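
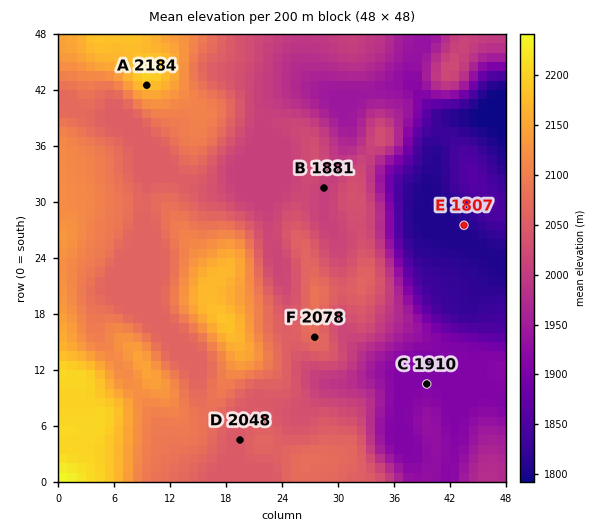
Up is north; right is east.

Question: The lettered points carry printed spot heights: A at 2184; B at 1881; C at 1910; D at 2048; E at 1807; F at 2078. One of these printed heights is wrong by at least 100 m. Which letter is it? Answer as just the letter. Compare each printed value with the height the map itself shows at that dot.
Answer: B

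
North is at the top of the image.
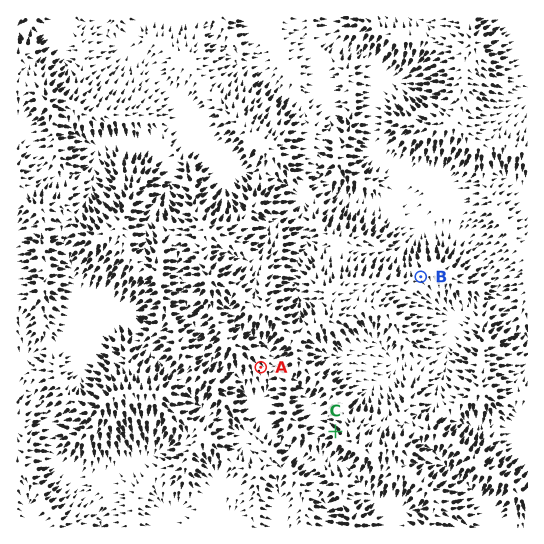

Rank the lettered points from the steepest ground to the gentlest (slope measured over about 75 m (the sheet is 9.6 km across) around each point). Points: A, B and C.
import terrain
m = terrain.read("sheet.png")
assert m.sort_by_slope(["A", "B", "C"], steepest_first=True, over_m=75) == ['C', 'A', 'B']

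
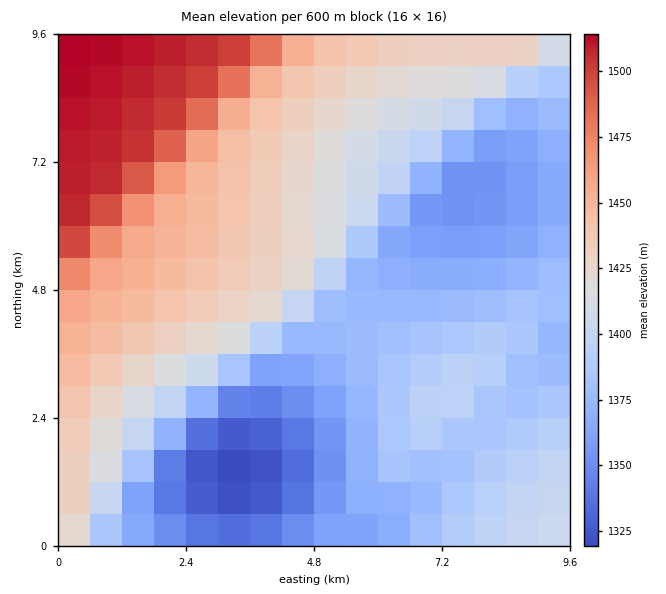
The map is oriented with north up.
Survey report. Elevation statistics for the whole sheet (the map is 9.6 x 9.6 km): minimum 1320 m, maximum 1515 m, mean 1405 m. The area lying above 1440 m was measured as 21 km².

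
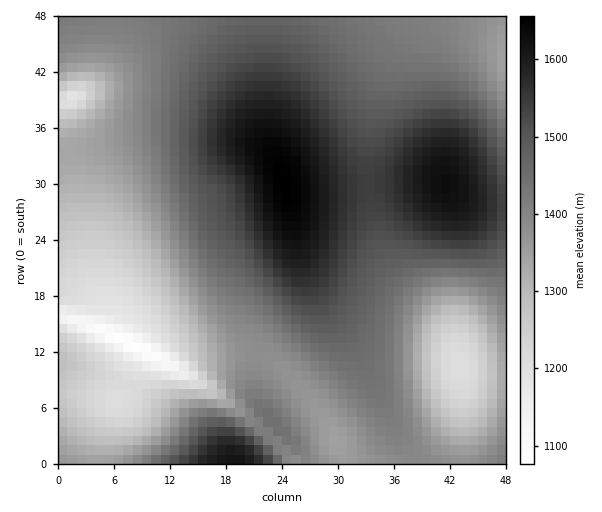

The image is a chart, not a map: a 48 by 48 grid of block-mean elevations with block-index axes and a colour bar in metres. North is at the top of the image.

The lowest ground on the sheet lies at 1070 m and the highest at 1660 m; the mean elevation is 1420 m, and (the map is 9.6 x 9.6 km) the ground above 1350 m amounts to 67.7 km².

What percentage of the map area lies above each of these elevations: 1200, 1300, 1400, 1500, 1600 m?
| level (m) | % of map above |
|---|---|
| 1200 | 97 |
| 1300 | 82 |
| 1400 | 59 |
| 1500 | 29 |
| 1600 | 7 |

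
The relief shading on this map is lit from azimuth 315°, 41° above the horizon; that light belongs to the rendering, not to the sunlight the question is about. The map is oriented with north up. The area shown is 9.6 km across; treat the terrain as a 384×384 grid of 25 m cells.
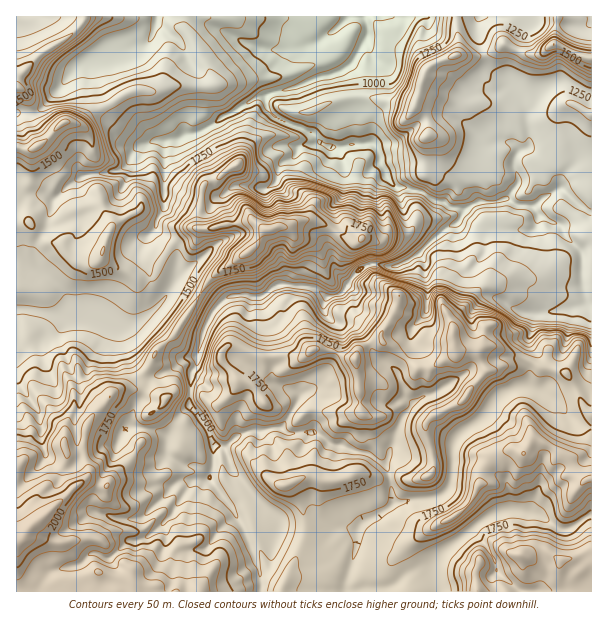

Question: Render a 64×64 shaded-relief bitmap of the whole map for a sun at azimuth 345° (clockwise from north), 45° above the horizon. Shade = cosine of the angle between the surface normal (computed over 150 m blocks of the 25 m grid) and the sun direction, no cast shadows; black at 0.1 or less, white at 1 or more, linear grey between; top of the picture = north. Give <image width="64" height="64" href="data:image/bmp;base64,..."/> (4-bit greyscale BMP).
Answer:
<image width="64" height="64" href="data:image/bmp;base64,Qk12CAAAAAAAAHYAAAAoAAAAQAAAAEAAAAABAAQAAAAAAAAIAAATCwAAEwsAABAAAAAAAAAAAAAAABEREQAiIiIAMzMzAERERABVVVUAZmZmAHd3dwCIiIgAmZmZAKqqqgC7u7sAzMzMAN3d3QDu7u4A////AJqruqqqq6vMzMzJmqmrzJqqqaqZmbu6qpm8zMh4mZmaiaq7u6q7qrzMzMqJqqvMqqqpqqqZq7qqmbusuHiZmZlomaq8zNy7vMzMzJiau826qqqrqqmZqqu7yYuIiJmZmVaIiIvczd27y8zduZq7zcqqqqq7qpmZq83cqImZmruqZWeHd4iN7tvMu73bqqu8y6qqqru7qXeKze7JvMu83tyGZ5qoeIi83dy7m9yrqrzLqqqqu7u6hUac7s3u7t3u7rl3nN3Muqqs3cy6zbqqq8uqqqq7u7uoMSe97u7u7d3uy4Zovd3LvLrN3dusyqqqqqqqqau7u8y2EWve7t7ch73MyVWKupiazK3d3Lu6uqmJqZmZmrzM3u7DFZvMy7p0WdzdlEeHaJmcy93My6q5dWmZiJmZm7zN7u1CV4mZmYZF3c3ZM2doq6m7zMy6q6ZDV4h3d4iJmIis7bMjVXiImVPN3N2UWoaJqpu8zKq6dWd2d3ZmZ4mGQjjLuVVlVoiblaztzet7yIiqmaqrq7lovcqaqph4mqqWNau7mXdViJq6id7M3brcmJu6mYm7p5vd3czN3Lu7zdyGq8ypiGV4qs25rbqsys24ibqZiruIzMzN3N3u3LvMzLiru6mId3mavNzMqqqrvdl4qpmauqvdzLzczdy6mrqqqavNy6qpiszM7dy7unec3Jiaqpp4zd3N3Ny5mHeJqomYrO7u3cqs3d3t3dy6dWnNuZqquVWbzM3LvIZWZmeqmYaL3u7ty8zd3N3c3cyFRqp1ebu2Z2ZmeZd4iGVERZu6Y0as3dzMvMy6zczuzbdFeYU3vIWHd0M1qoirqHmHe92mIUm8zNy8u6rNve7NylR6ylN7WKdod4icu8zLq7qK3u2TFavN7Mu6q9y93d3clWm8tDmMuWibuqvMzMqpmJmc7usyes3cu6q7283L3e7bmbzaa9y6iKupmaq6qZiImGaM3bM2m7qqmbvMzLzd7/7bvN2c26qqupdniqqZqaqodlWM2CJXmYmZu83Mvc3v/+2pvKvairu5mGRHiHiau5mZdDa7hlaJmbqszczNzN7u7siKqtqauqqalyNXiYmpisy4VXmqmau73Im8zN3czN3u7IZoy8qqzdzLlnvtqHebzMqZmYms3svel7u83dzMzM3utkW83Lze7u3t3v/qiau7u6q8qqre7c/Zuqu83Lu7vN7qVJ3e3d3u7u7e//25q8zLusy5qs//3uy7uru7uqqrze2CXe/tzM3e7d3e7dqIzsvL3cqrzv/u7ruqqqqqqpms3dQZ7t3cu93M27zd24eOutvf7Kvd7u3cqpmqqqqpmZrN6hPO7e7bzbvu7dzMmG2szL3cy6qqqruJmZmZmZmYiazeUUvcze7eyr7+3Lu6nd7Ny8uZmZmaqpmqmYiImZmYm92xAUVG3t3INt27vuzO/s7sqZmZmaqqqqqYdmZ4mamKzdgAAAA4hlM0TN393e/+3dy6qqqqmaqqqph3VGmrqpms3HAAAAEjRGUE793v7u3Mzcu7q6qpqqqpiJmWeru7mZnN2jAAAgFFZAAHVI3t3dy83Ly7u6qqqZmZu7l5u7uplWzdyUESECVkIAAAAp3t3czczMy7u6qZmqq7y3erzLqGJK3utSFDNWRlACABGO7d3M3MzMzLmpiby7vMlomtuWZBFrzIQ2dmaKunpkYzne3LvMzMzMuqmau8u8y3ZnvLq8t1eL3KqXiczevKi5VIzcurqqzMuru7qru7vNuWWe3e7/7K3v/tu87u7dutypic3cy8u7qau7u7y7u73dp33d3N/+/N///rvv7u7L7czJjO3dy6qqu6q6q8zLu97ajMzLre/r7//v2s7u/93uyYZGqqy4esy6mqqZvdzKzuyczMuHvtzf/v/czv7u7dt0RnVWV6p3m6mqmZiL7u3O/bzd3bY1Z3zv/d3u7t3qdEZ4mImHm6iJmql3iXeKrN7uzO7u7XEWid/t3czLu6iImZmaqqmZqpiqplRXdlQ1nO7c7u/+61aqvuy8zLqrmaqpiZqqqZqqqaqmZEV2d3eKzt3u////ppur3czc3Lqql3Z3mqqpm7qqqqzKVWd4iIiszM7u7//paJisyprMuZmGVWeJqqqaqqqqn/61RWiHd3iZq87v/+ypqqqWZneIdHqYmJmqqpmqqqme7+tmiId3dmeImc7/7d3Ll2eId3hjSsu6mZmZmqqqmY3e7uy6iHdlVniHet7tzLdVaJmZiZpmq7qZmZqqqqmYmIz//tyodmVEVndTa+3bmrupmZmZvLiJmZmZmqq7qZqyV8//7duXZlREVlQje8zu7ty6qqvMyoiJqqqqqqvLvMRmjO7u7duZmGZndlQ0ac3u7u3d3u3Lh4maqqqqqrzLp2Vpvd3e7t3LqqqqmHZWZ5zu7u7u7cyXd4mqqqmZq6dKYkebzM3u7ty8y7u7qqqYd5rN7czcu7h2Z5mZh2VoUh2kEmmru83d3Lu7u7u7u7u5h3nMu7u87IVFiHdlMRMRPtogBIqqq7zcu6u7u7u7u7u6l5zKq73/64ipZWiEAEnN3bMAN5qqq8zLq7u7qqqqqru5i8qrzv/u28uYvu2HzezN7YACZ4mazLq7u6mYmaqpq8uJu7vd3t3czN3O7v3e67zN2iE1Z4m7qrupiIiZqqqZrLqsu83dvMvM7cvO/cu6u7zdcSNWiLu7u5h4mYmaqpiM26zMzty7uszdurzbqq"/>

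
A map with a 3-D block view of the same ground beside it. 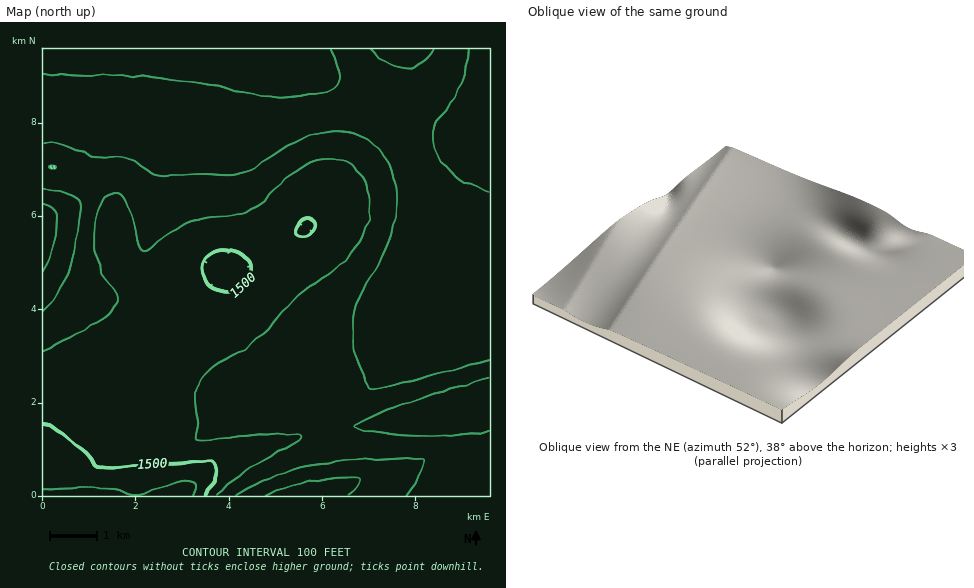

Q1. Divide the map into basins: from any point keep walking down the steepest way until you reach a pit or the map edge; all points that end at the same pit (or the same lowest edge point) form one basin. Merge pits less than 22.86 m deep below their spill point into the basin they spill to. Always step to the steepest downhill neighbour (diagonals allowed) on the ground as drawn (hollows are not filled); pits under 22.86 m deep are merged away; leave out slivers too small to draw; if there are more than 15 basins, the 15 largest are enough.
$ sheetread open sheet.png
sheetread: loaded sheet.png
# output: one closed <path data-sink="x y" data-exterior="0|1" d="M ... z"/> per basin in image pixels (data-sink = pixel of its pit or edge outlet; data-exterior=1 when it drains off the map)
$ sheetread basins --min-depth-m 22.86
<path data-sink="174 495" data-exterior="1" d="M489 175l-12 39-16 36-75 123-10 10-11 6-90 28-25-14-27-11-33-17-35-26-40-41-32-12-40-23-1 222 447 1z"/><path data-sink="226 268" data-exterior="0" d="M299 48l-126 0-5 32-5 76-4 34-13 52-15 36-13 14-9 3-12 0-17-4-38-20 3 5 20 11 50 21 40 41 35 26 33 17 32 13 19 12 91-28 11-6 10-10 75-123 16-36 13-39-1-62-11 11-15 7-17 1-14-4-106-52-18-16z"/><path data-sink="402 49" data-exterior="1" d="M489 48l-189 1 17 20 21 14 88 43 20 6 11 0 21-8 12-11z"/>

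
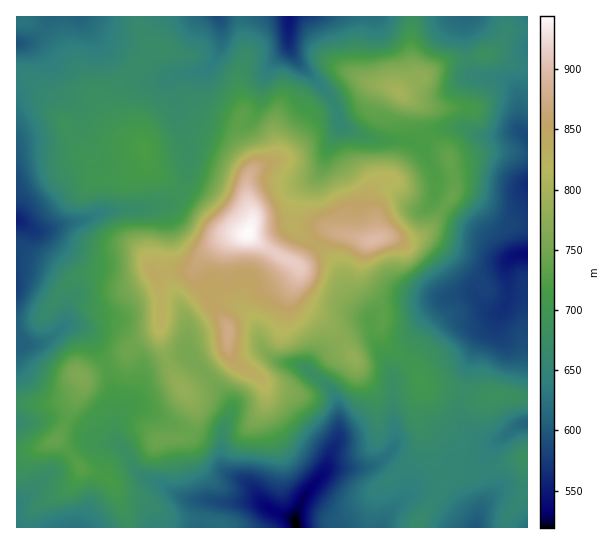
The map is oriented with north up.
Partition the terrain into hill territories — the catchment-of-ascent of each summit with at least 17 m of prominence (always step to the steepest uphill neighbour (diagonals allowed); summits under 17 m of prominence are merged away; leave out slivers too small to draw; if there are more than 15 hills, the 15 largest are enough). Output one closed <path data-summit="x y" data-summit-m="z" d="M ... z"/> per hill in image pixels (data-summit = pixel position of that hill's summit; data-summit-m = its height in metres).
<path data-summit="247 234" data-summit-m="944" d="M527 16l-61 0-2 10 7 47 6 4 29 3 10 9 4 10 0 28 4 6-9-1-12 4-22 0-15-8-16-1-19 5-12 11 5 7 12 27 1 9-2 13 12 12 36 22 22 23 6 2-12 15-14 7-8 7-2 8-20 0-38 12-34 4-8 2-4 4-22-23-9-24-7-11-8-8-22-15-10-13 0-16 3-10 4-7 20-17 7-22 13-22 0-7-8-24-35-36-8-13 0-32-208 0 14 16 39 20 24 22 5 2 10 0-2 2 0 12 16 59 1 23-7 18-10 10-6 3-19 4-40 3-23 9-38 11-14-2-15-8 0 114 7 9 16 0 11-5 17-15 10 1 12 9 23 45 1 24 3 10-1 24 5 8-3-2-28 0-14 6-45 44-14 10 1 25 459-1 3-14 10-20-5-20 1-16 6-8 18-17 6-5 13-5z"/><path data-summit="145 150" data-summit-m="718" d="M81 16l-31 0-6 13-9 8-10 5 1 2 7 1 7 8 8 13 5 24 24 19 4 12 0 8-8 7-12 4-30 1-15 6 0 72 19 12 10 0 38-11 23-9 40-3 23-5 12-12 6-12 1-22-17-66 1-13-14-3-24-22-39-20z"/><path data-summit="374 239" data-summit-m="897" d="M341 125l-14 26-7 22-18 15-6 9-3 10 0 16 10 13 22 15 8 8 7 11 9 24 21 23 13-6 34-4 38-12 20 0 2-8 8-7 14-7 6-6 5-10-5-1-22-23-36-22-12-12 2-13-1-9-12-27-6-6-11-4-32 0-13-4z"/><path data-summit="398 91" data-summit-m="797" d="M465 16l-175 0-2 17 1 16 8 13 35 36 8 27 22 11 13 4 32 0 11 4 13-12 19-5 16 1 15 8 22 0 19-4-2-5 0-28-4-10-10-9-29-3-6-4-7-40z"/><path data-summit="229 331" data-summit-m="877" d="M214 293l-8 0-21 17 3 20-1 23 34 37 10 13 0 10-8 18 0 36 8 9 16 7 19 24 28 13 10-23 23-28 2-12 8-16 0-40-4-8-27-25-11-4-14-1-8-4-9-9-12-32-11-11z"/><path data-summit="81 375" data-summit-m="762" d="M70 324l-5 1-15 14-11 5-16 0-7-7 1 166 13-10 16-17 33-29 10-4 28-1-2-5 1-24-7-42-20-37-7-6z"/><path data-summit="523 458" data-summit-m="680" d="M527 423l-12 4-6 5-18 17-6 8-1 16 5 20-10 20-2 15 51-1z"/>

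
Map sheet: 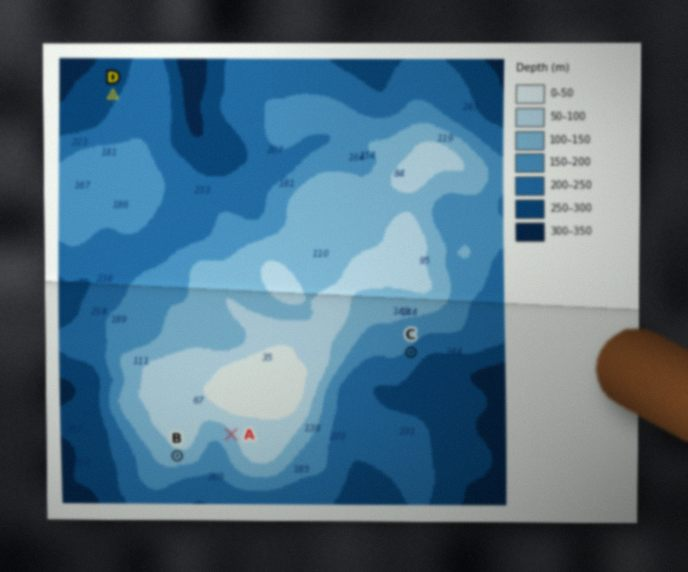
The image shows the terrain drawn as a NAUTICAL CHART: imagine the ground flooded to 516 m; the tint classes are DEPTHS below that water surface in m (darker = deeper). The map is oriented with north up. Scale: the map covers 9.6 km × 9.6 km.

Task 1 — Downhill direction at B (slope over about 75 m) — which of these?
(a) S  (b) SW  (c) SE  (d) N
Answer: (a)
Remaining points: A SW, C SE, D NW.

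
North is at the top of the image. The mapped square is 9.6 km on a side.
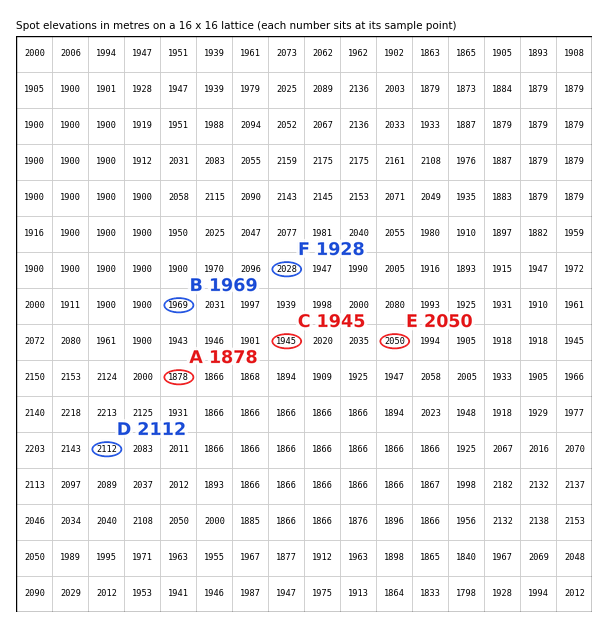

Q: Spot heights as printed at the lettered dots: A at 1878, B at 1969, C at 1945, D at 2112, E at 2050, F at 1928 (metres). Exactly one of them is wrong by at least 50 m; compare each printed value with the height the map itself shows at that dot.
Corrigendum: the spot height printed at F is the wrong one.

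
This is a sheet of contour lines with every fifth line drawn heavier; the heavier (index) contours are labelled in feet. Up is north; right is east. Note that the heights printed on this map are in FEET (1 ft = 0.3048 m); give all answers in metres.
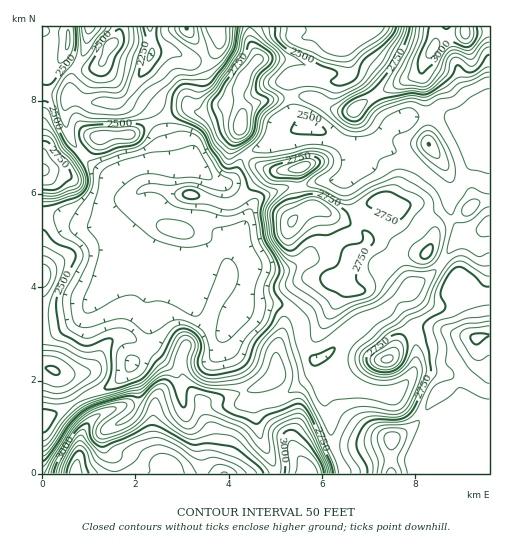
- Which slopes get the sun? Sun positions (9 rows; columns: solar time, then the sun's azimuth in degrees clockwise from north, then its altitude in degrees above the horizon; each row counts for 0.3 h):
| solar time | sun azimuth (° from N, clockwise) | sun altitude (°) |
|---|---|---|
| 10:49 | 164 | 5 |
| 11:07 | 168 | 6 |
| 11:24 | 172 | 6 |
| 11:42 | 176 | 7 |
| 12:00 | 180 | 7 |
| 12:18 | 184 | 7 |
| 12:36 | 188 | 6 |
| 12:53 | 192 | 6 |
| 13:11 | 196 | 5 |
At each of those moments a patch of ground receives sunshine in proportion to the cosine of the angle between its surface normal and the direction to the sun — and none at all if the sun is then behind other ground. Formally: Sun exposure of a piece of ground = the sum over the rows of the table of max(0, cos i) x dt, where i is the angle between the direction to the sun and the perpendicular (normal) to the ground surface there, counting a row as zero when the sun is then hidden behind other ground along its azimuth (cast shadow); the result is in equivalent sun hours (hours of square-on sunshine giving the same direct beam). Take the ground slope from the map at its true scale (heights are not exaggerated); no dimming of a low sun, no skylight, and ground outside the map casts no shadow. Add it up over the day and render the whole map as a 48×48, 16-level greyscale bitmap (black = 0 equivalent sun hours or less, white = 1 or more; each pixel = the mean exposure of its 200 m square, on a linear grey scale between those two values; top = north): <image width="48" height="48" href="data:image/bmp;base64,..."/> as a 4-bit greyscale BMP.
<image width="48" height="48" href="data:image/bmp;base64,Qk32BAAAAAAAAHYAAAAoAAAAMAAAADAAAAABAAQAAAAAAIAEAAATCwAAEwsAABAAAAAAAAAAAAAAABEREQAiIiIAMzMzAERERABVVVUAZmZmAHd3dwCIiIgAmZmZAKqqqgC7u7sAzMzMAN3d3QDu7u4A////ABIjMhEiNERDMyERESREMiNVVDI0RERERAABMhIzMzMhEhABACVUIANmZlRFRERERAAAEQIzMhEAAQAREUVCEBNVZmdlVERERAAAAAAAEQAAABERElUxEBNERVVmVURERAAAEgAAAAAAAiEREzIRESIyIhEkVVVURCAABGIAAAAAEhAAEhAAESMyEAABRVVVVUIAAEdRAiEBIQAAIQAAASMhAAAANVVVVXUgAAAiEjIjREMzQxAAAiMhAAAAJWVVVodRAAAAACMzIRI1VlMAEjMzIQAAE1VVZnZUEAAAAAEyAAABNGZBIzREVVMhESRVZWVVQgAAAAAiAAAAAkVTIzRWnO6lIjRVVUMiIiAAAAAzAAAAEjQzMzRWm8y4VVVWZhAAASEAEAE1QAABIzMzRENEMiR3ZURmZgAAASREMQEkUxEiIiMzV2QyAAA1ZUVmZiEBERNUIiEQEjMyEBI0VnZDEAAUVWZVRUMhEhESIjIAA0QzEAE0RXdkIAAUVEIRAUQzIiIiMzIAE0REMiI1VXmGQgABIhAAAFREQzMzRDMQI1VEQzJGZmeqhTEQASMhEWVEVEMzRDMzNEVURFZ3d2aKynUxElVDM3dlVUQzREREREVURFd3d3ZmZ4ZEMjVVQ3d2VURERERERERUQyNGZVVUNGdlUhNUMkVmZUREREREREREQyMzMzNVRFeJpyEiERNWZVRERERERERERVeFMzNFVEV5q1EAAhI0RFREREVVVVREVpunVVQ0ZlRFVnIAEiERI0RERVZ3ZVREV7uYdlQyRlVDI1UiMzIhJERFVnh2VUREVod4h2VUREZUMkVURDNERERVVVQzNFZlVlVXd4dkM1ZlQzRnVERVVEVVVDM0VniHZVM1d3VERWZmZCNZhoh3ZUVVVEVoiIeIYhABRCETVmVFZTMzaO7clURFVWZ4dTEldBAAAAAAEjIiIzQxI7q8pkQzRUMRAAEkeXIQAAAAAAEhEjVTInZmRFQyIhEAAUZleazKQAEyEAASI1ZTM1RBFWVUMzMxJHqndkVpy3VEMhESNoZERCEAKJh2VVVURomWIAAAE0RERDM0aXM0RCEAWbu7l2ZlV6m6MAAAAAJERERWiEI0RBECeIm8p2ZmaJm+xRAAABNVVUREQxJERAADMiMzVnZnqnd5p0EAADaallQyABNERBESAAAABGecyWVEVlQhE3q8p1RDICRERCIhAAAAAjWJZmUzaZZVaId4mXZVVERERBIhEAAAIzREI0VCOKl4mEERWrupmGZVRDREZUQxIzMhEANUIBI0MhAABIzu7al1VHdmeal0EREAAAE2YgEQABEAADat3bmJdleHeIdmMSIAAAATaHZURFQQABI1eJmKuUWWNWZWUiIQAQABWqiHUxEQEQATV3ZomUSHIUZmYyIiMwAAJFQxAAAAERESR4iahlRWMTeHdlVXcxACEAAAABERAAERI3rcmWVEIQFFRGeaYhESAAAAEzMyEAASIjaZmURDMQA0M0VmQiIyEBM0REREMQEjMzNERA=="/>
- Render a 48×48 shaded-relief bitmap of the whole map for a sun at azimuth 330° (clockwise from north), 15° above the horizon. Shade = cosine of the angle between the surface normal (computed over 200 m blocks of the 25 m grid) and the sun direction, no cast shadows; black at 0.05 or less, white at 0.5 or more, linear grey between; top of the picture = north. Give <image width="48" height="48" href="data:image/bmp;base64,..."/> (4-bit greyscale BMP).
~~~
<image width="48" height="48" href="data:image/bmp;base64,Qk32BAAAAAAAAHYAAAAoAAAAMAAAADAAAAABAAQAAAAAAIAEAAATCwAAEwsAABAAAAAAAAAAAAAAABEREQAiIiIAMzMzAERERABVVVUAZmZmAHd3dwCIiIgAmZmZAKqqqgC7u7sAzMzMAN3d3QDu7u4A////AO7ZZ5mZiHd3iZqYiIiYh1VneZhmd3eIiO/rd5mZmIiIiZqYiJiYh2Z3eIdmd3d3eO/9iKqZmZmZmZmYiZmId3eId3ZFZ3d3d9/+mLzLqqqqqpmIiJmYdmiZmIdVZ3d3d73/pXvdyqmqqZmYiauodniaqrqGZnd3d5v/1jWLypiZqZmpmby5dniavN3admd3d2e//pVXuod4mZmZmbzKh3iaq8zdlmZmZkRZ7/2oqnZ4iHd3eJq6h3iZmZm9t2ZmZkQ0at/93Zd4mph3dmeJh3eIh3ebyXZmZlVDNGne78h4q8uql2Vnd3d3ZURpy5d3ZmZmVEWKzuuHmrzMuXZWd4d3UxAmq5h3ZniIh1Vnm8uGaKq7uodmd4iIdTADiYd3ZpmZmXVWebuVNYmaupdmZniJqpUjaIh3ZqqZmoZVaKunRXiZu6dnZWeKzcplaIh3ZoiZmphmeJvKdmeJvLhndlZ5rNuGeIiIh2d4mamIiIq7l2eJq8l3d1RXiryoiJmqqmZniZmYiImql3d4mrqHd2M1aJu6maqqqlZmeIiIeIiIiHZ3iZl2Z3QiNXirupmZmUVWZ4iId4d3eHZniIhmZmZDIkaJqod4iDNFZ3eId3d3eIZniIdmZmZlVDRom6d3eEM0Vnd3d3d3d4dniaqHd3dmdlRWerl3eGVEVnd3d3d3d4h3eKqZiIh2Z2VERquYiIdURWd3d3d3d3h3eIdniImGVnZVQ2upmIh2Zmd3d3dmZ3d3d3VFZ3iHVWd3dEipiYiId3d3d2ZVZnd3d2VDVneIdmZ4l0WIiHeId3d3d2ZmZnd3iYdTRWZ3d2ZniGVnd3d3d3d3d3d3dmZnial0RFVnd2ZWeHZVZ2ZmZ3d3d4h3ZlVFirqXVVZnd2ZVZ4d1RUNEVnd3Z3dlVWZUa9y6h4mZh3dmVniYVBABJXeHZnd2ZoiGWLzMy6qrqYiId3eJhyIQBGeIh3iqmZmYZWeIq6mavLmIiHZ4iEVEM2eImImaqYZ4dlMyNWd4q7qYh2Zoh2ZnZFZ3iIiIiHVHiJh1ETV3iJmYdmZnd3iIZDNFZ3d3d2U2ms3dllV3d4iIdVZnd3eYZCIiNWZmd2UiaavO25d3d4h3dmd3d3eIdlMyJFZmZ3YwBHiauphmZ3eJmHd3d3d4qpmHVFVVVodiAld4iHZTRXeJqod3d2eJvMzMl2VURoiGIUZ3dmZCJGd4mYd3d2aJqru7qYdlZ3iXMSRmZWd0IjVnd3d3d3Z5h4iKmZmImpiIYyNVVorKYhEkRFVnd2VnZURYqZqqrMqGeHZ4iJvet0IAECRFZ1NGVDM2qqq7rO2WRniJmYm93JdCEAIzRWM2ZUREiqq7q+/IMjVnd3eKvMqWUhJDI3YliFREWamZmc/rYhNWeJmaq8y6dCNEModEmnRER5mHeK79pkV4mZqrurzLlSIzM3hje6YzNYd2Z4zsuYiZmIiKzMzMuEIiEmh0a8lURndkVnrMqYeIh3d4q93cuXVTImd0a9t1V4dkRom8qHZnd3d3is3cqYh1Mw=="/>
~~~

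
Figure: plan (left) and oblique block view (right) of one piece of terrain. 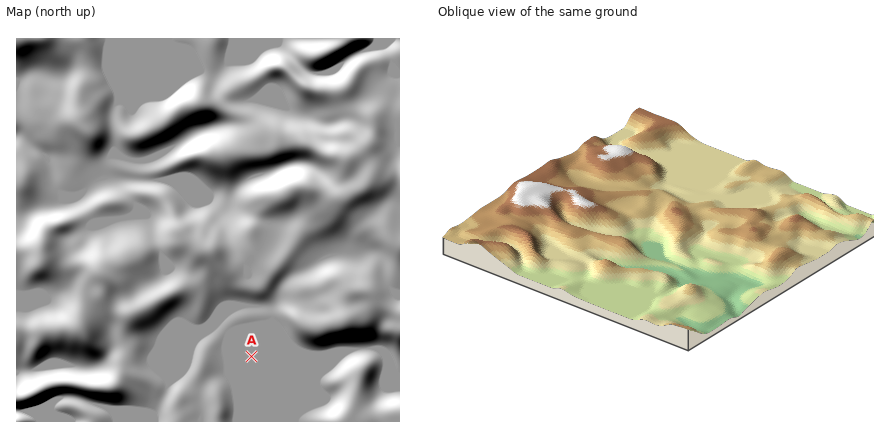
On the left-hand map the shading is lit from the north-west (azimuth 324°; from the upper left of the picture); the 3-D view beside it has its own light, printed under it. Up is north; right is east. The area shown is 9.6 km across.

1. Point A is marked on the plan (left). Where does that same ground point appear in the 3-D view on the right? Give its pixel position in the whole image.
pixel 701 177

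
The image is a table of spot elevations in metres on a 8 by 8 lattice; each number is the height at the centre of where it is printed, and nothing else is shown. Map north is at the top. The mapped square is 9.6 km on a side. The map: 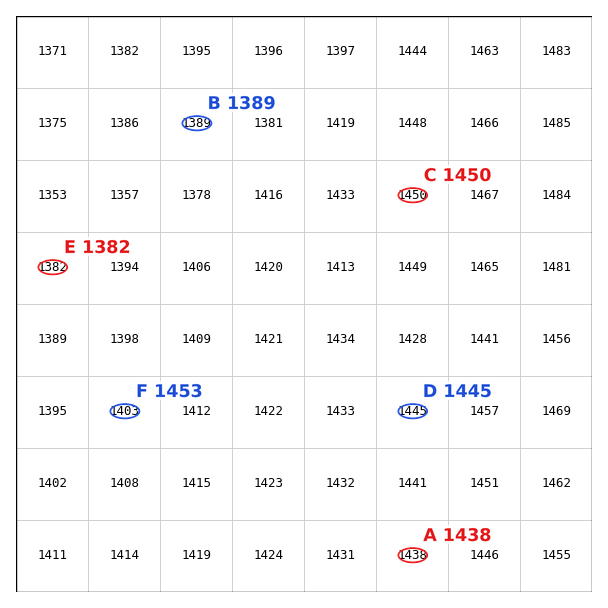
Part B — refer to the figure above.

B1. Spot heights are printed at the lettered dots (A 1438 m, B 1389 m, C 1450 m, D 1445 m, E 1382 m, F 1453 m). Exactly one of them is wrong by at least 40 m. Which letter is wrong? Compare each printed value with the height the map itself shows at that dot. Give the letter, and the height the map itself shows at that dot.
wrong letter F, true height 1403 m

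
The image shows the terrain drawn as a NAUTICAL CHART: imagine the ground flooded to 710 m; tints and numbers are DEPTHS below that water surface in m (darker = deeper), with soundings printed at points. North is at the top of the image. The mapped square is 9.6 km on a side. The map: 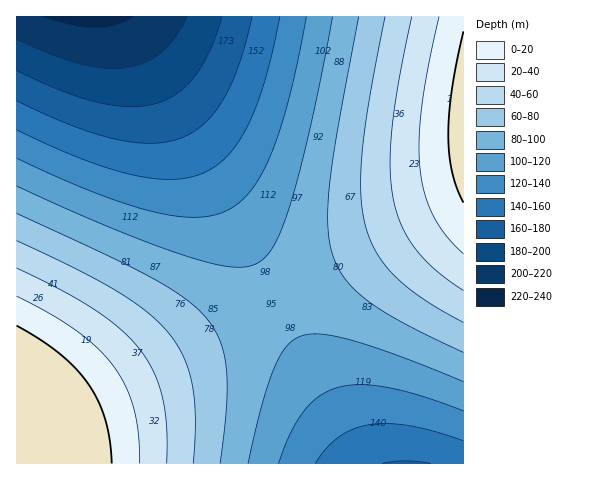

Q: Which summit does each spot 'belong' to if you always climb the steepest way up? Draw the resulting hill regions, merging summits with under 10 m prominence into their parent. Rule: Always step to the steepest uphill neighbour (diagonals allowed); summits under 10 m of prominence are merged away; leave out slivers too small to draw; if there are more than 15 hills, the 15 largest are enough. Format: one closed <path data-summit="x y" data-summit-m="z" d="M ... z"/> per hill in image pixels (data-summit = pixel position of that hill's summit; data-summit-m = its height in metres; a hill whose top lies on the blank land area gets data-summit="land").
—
<path data-summit="land" d="M125 16l-109 1 0 446 347 1z"/><path data-summit="land" d="M463 16l-337 1 238 447 100-1z"/>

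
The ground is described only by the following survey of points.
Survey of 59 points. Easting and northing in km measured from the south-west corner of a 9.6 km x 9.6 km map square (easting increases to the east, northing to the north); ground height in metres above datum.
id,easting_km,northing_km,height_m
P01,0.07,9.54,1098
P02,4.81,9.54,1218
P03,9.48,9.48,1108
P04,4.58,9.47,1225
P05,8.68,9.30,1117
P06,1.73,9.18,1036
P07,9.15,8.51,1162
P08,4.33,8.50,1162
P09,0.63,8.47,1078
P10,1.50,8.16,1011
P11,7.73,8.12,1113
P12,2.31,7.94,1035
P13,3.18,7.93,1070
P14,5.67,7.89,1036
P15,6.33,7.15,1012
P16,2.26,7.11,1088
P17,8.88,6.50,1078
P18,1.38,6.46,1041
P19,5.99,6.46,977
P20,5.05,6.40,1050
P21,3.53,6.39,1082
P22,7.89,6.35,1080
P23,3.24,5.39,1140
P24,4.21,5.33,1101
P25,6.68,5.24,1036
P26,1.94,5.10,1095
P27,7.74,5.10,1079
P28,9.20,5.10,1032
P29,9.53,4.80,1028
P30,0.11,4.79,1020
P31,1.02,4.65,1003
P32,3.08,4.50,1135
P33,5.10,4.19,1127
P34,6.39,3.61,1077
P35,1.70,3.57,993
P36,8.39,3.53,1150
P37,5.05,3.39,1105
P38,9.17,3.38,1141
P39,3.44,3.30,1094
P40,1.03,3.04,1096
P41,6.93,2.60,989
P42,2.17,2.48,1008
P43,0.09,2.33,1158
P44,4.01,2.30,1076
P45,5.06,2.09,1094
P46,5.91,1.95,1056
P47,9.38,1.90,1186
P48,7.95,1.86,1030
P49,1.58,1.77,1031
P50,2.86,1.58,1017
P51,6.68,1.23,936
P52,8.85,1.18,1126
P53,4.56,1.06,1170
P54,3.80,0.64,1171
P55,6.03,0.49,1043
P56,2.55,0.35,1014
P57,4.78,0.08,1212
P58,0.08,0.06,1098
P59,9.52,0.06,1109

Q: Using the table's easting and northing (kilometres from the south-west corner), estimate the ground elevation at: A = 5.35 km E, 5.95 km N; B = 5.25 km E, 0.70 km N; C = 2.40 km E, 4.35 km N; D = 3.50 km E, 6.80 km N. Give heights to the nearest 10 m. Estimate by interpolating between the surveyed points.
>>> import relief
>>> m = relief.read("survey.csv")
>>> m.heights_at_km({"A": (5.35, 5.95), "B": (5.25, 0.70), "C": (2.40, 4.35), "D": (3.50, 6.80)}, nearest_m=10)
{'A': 1030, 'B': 1110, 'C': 1070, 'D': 1070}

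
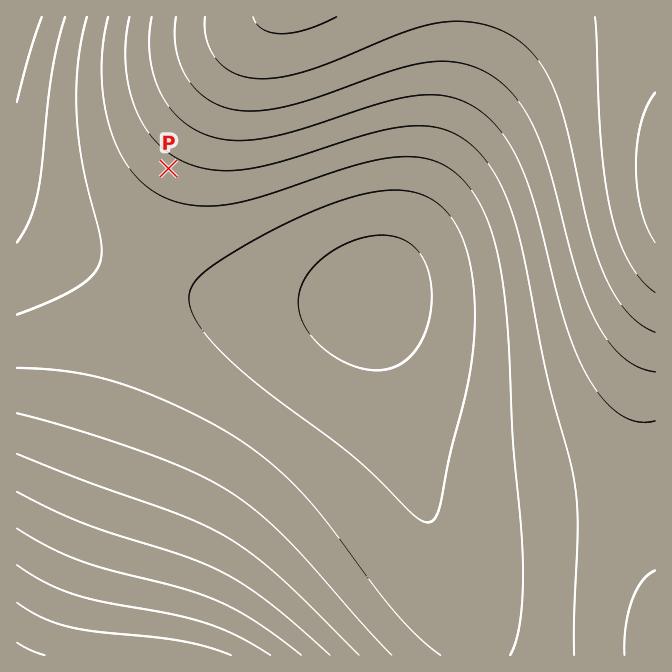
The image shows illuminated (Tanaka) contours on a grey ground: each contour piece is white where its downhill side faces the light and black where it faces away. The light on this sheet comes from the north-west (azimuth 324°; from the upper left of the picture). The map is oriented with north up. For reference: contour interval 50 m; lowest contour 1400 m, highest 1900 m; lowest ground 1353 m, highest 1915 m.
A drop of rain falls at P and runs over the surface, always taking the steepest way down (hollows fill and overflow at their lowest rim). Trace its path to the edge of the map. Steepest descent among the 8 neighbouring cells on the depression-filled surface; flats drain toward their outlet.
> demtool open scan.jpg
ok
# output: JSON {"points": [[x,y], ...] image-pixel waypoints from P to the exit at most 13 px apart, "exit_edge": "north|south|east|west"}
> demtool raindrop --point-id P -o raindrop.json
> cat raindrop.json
{"points": [[169, 168], [155, 182], [142, 195], [128, 208], [115, 222], [102, 228], [88, 228], [75, 228], [62, 228], [48, 228], [35, 223], [22, 212], [17, 207]], "exit_edge": "west"}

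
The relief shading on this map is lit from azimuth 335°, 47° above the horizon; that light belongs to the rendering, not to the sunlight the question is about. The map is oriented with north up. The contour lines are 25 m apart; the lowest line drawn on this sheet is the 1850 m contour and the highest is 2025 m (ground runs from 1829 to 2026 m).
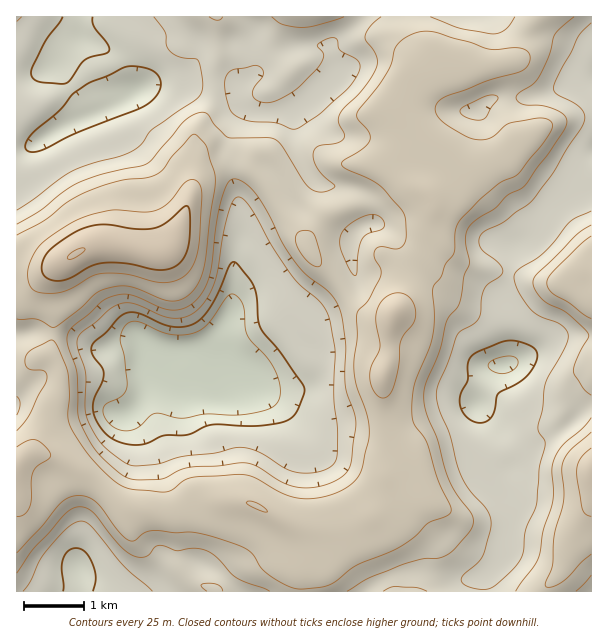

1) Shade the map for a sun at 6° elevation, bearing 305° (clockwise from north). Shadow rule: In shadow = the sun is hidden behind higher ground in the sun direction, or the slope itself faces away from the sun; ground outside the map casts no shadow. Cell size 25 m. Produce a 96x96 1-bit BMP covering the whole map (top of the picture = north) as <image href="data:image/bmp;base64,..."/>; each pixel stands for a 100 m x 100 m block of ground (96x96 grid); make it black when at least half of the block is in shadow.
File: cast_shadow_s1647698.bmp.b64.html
<image width="96" height="96" href="data:image/bmp;base64,Qk2+BAAAAAAAAD4AAAAoAAAAYAAAAGAAAAABAAEAAAAAAIAEAAATCwAAEwsAAAIAAAAAAAAA////AAAAAAAAAAAAAAAEAAAAAAcAAAAAAAAAAAAAAAPAAAAAAAAAAAAAAAHwAAAAAAAAAAAAAAD/gAAAAAAAAAAAAAD/wAAAAAAAAAAAAAD/4AAAAAAAAAAAAAB/4AAAAAAAAAAAAAA/wAAAAAAAAAAAAAA/wAAAAAAAAAAAAAAf4AAAAAAAAAAAAAAH4AAAAAAAAAAAAAAH4AAAAAAAAAAAAAAD4AAAAAAAAAAAAAABwAAAAAAAAAAAAAAAAAAAAAAAAAAAAAAAAAAAAAAAAAAAAAAAAAAAAAAAAAAAAAAAAAAAAAAAAAAAAAAAAAAAAAAAAAAAAAAAAAAAAAAAAAAAAAAAAAAAAAAAAAEAAAAAAAAAAAAAAAMAAAAAAAAAAAAAAAIAAAAAAAAAAAAAAAAAAAAAAAAAAAAAAAAAAAAAAAAAAAAAAAAAAAAAD4AAAAAAAAAAAAAAP8AAAAAAAAAAAAAAf8AAAAAAAAAAAAAAf4AAAAAAAAAAAAAAf4AAAAAAABwAAAAAfwAAAAAAAB4AAAAAfgAAAAAAAD8AAAAAfAAAAAAAAD8AAAAAeAAAAAAAAR+AAAAAcAAAAAAAAB+AAAAAYAAAAAAAAA/AAAAAYAAAAAAAAA/gAAAAcAAAAAAAAAfAAAAA/wAAAAAAAAfAAAAA//gAAAAAAAfAAAAA//wP8AAAAAfAAAAB//wf+AAAAAPAAAAA//wf/AAAAAOAAAAA//gf/AAAAAMAAAAAP/g//AAAAAAAAAAAH/A//gAAAAAAAAAAD/Af/gAAAAAAAAAAB+AP/gAAAAAAAAAA/8AH/gAAAAAAAAAA/gAD/gAAAAAAAAAA/gAP/gAAAAAAAAAAfgAf/gAAAAAAAAAAHgAf/AAAAAAAAAAAAAAP/AAAAAAAAAAAAAAP/AAAAAAAAAAAAAAH/AAAAAA4AAAAAAAH/AAAAAA8AAAAAAAH/AAAAAB+AAAAAAAH/AAAAAB+AAAAAAAH/AAAAAA/AAAAAAAH/AAAAAAeAAAAAAAD/AAAAAAMwAAAAAAD+AAAAAAA4AAAAAAD+AAAAAAA4AAAAAAA+AAAAAAARgAAAAAAcAAAAAAADwAAAAAAIAAAAAAAD4AAAAAAAAAAAAAAD8AAAAAAAAAAAAAAB+AAAAAAAAAAAAAAB/AAAAAAAAAAAAAAA/gAAAAAAAAAAAAAAfgAAAAAAAAAAAAAAPwAAAAAAAAAAAAAAPwwAAAAAAAAAAAAAHwAAAAAAAAAAAAAADgAAAAAAAAAAAAAAAAAAAAAAAAAAAAAAAAAAAAAAAAAAAAAAAAAAAAAAAAAAAAAAAAAAAAAAAAAAAAAAAAAAAAAAAAAAAAMAAAAAAAAAAAAAAAAAAAAAAAAAAAAAAAAAYAAAAAAAAAAAAAAA8AAAAAAAAAAAAAAAcAAAAAAAAAAAAAAAMAAAAAAAAAAAAAAAAAAAAAAAAAAAAAAAAAAAAAAAAAAAAAAAAAAAAAAAAAAAAAAAAAAAAAAAAAAAAAAAAAAAAAAAAAYAAAAAAwAAAAAAAAMAAAAAA4="/>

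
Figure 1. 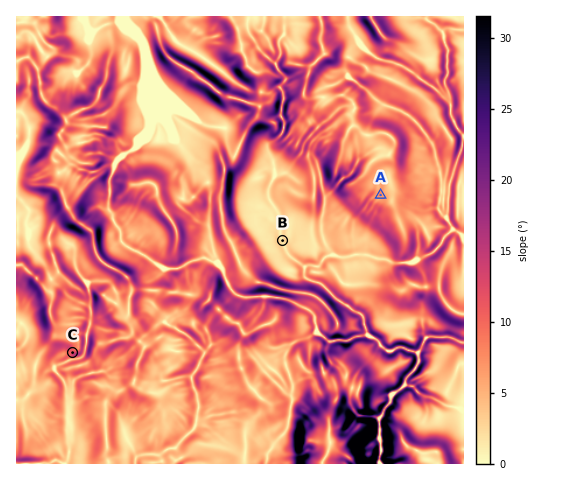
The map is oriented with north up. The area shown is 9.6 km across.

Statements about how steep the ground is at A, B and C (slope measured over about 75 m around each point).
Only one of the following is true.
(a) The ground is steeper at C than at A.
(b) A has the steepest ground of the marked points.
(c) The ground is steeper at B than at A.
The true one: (a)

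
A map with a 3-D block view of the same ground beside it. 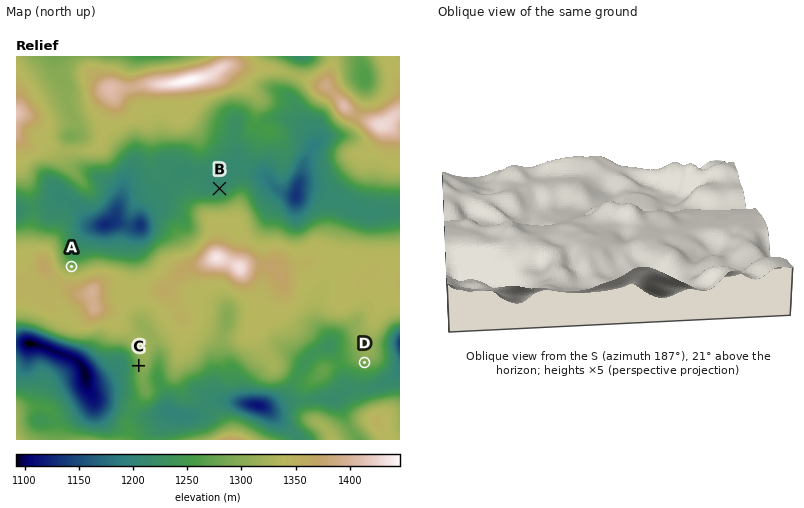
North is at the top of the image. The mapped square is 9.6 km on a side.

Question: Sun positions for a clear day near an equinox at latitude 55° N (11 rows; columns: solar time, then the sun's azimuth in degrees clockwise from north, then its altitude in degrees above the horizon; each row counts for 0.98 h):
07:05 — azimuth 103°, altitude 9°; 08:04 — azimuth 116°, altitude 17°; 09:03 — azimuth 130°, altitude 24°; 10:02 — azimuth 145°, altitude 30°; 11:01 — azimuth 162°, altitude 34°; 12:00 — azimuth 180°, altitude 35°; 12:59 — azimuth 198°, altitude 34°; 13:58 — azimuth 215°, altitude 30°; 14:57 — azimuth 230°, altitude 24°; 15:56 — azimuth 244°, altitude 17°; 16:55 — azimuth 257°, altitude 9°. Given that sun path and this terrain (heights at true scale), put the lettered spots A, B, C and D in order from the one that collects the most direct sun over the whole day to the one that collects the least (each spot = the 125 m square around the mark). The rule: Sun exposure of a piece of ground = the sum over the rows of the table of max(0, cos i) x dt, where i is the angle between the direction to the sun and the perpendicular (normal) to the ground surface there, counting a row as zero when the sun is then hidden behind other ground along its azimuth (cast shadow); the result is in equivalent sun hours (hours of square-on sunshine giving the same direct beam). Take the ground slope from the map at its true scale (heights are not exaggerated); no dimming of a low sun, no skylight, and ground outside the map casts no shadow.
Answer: D > C > B > A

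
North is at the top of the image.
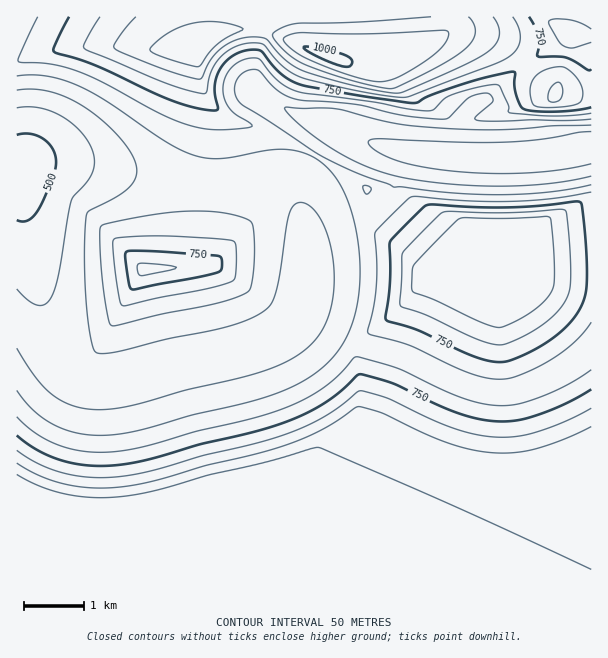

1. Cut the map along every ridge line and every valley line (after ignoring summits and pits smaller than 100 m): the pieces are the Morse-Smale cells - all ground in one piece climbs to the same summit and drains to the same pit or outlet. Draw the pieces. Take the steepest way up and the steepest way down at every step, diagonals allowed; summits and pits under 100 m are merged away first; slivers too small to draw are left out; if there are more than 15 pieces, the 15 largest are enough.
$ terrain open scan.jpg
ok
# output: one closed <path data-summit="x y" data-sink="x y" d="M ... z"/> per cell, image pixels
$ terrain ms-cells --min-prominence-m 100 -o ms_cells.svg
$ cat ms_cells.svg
<path data-summit="17 591" data-sink="23 170" d="M21 169l-5 2 1 421 575-1-1-242-27 21-33 16-19 6-24 0-30-8-59-29-42-11-58-30-21 22-36 14-66 14-57 16-32 0-12-6-8-8-18-39-21-81-6-39z"/><path data-summit="144 269" data-sink="23 170" d="M74 163l-36 0-14 5-2 2 0 37 10 60 17 60 15 35 11 12 8 5 12 3 24-2 57-16 55-10 29-10 18-8 18-18 8-18 3-16 0-44-6-25-13-17-10-6-18-5-72-3z"/><path data-summit="329 57" data-sink="23 170" d="M591 16l-574 0-1 154 4 0 18-7 36 0 114 21 72 3 24 7 11 10 5 10 1-29 6-15 9-14-34-18-48-17-13-7-10-10-12-24-3-24 16-16 16-9 12-3 20 0 73 32 15 2 66-8 35-22 22 0 23 6 12 6 19 20 33-20 9-12 24 4z"/><path data-summit="423 281" data-sink="23 170" d="M365 220l-8 4-31 8-9 4-7 7-3 12-1 39-7 20 58 30 42 11 59 29 30 8 24 0 19-6 33-16 28-22-1-74-46 0-10 19-5 5-27 15-11 0-51-25-18-6-1-4 4-6-2-5-19-17-27-18z"/><path data-summit="329 57" data-sink="591 146" d="M260 28l-20 0-12 3-16 9-16 16 3 24 5 12 7 12 14 12 57 22 33 18 13-19 5-5 6-2 29 12 25 8 26 4 39 3 0-32 4-8 18-17 9-3 35-32 0-3-18-18-12-6-23-6-22 0-35 22-70 8z"/><path data-summit="423 281" data-sink="591 146" d="M591 146l-33 8-49 4-59-1-46-5-6 12-6 25-26 32 12 11 27 18 19 17 2 5-4 6 1 4 18 6 51 25 11 0 27-15 5-5 10-19 47-1z"/><path data-summit="555 95" data-sink="591 146" d="M525 64l-36 33-9 3-18 17-4 8 1 32 75 0 33-5 25-6 0-51-35-3-18-13z"/><path data-summit="17 591" data-sink="23 170" d="M317 156l-10 14-7 21 0 15 6 24 2 24 0-8 9-10 18-7 27-6 4-4-4-7 5-23z"/><path data-summit="17 591" data-sink="591 146" d="M339 130l-6 2-5 5-12 18 51 34-5 23 4 8 26-31 8-30 3-6 5-1-31-7z"/><path data-summit="555 95" data-sink="23 170" d="M575 32l-8 0-9 12-18 10-14 11 13 14 18 13 34 2 1-58z"/>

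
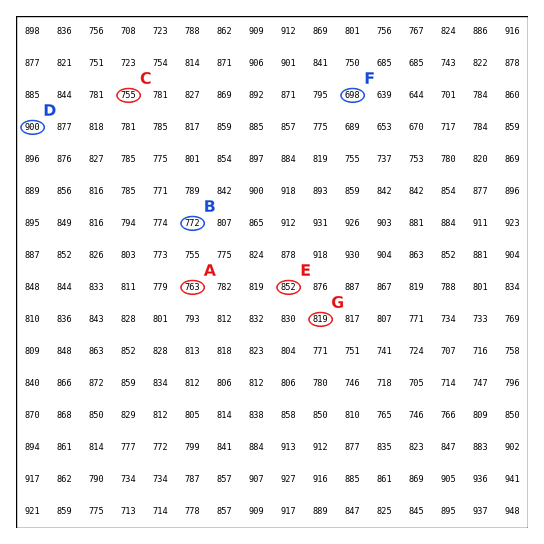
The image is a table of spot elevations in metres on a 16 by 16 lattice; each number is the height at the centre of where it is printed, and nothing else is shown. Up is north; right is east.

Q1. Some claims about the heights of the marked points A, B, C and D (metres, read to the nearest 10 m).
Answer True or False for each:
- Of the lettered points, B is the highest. False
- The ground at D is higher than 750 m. True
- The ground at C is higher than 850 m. False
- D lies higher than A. True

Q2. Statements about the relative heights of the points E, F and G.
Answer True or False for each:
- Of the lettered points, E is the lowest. False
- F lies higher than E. False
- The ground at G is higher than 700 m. True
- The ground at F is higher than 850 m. False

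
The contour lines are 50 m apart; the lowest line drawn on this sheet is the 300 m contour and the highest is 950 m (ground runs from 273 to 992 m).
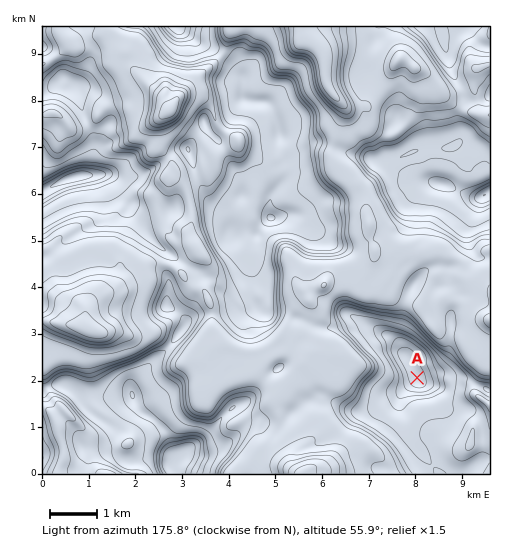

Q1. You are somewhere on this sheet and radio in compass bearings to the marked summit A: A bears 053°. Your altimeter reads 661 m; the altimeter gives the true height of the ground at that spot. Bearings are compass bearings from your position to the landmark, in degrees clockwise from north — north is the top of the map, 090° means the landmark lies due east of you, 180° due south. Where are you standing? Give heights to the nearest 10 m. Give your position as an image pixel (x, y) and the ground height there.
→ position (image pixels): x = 357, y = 423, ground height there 660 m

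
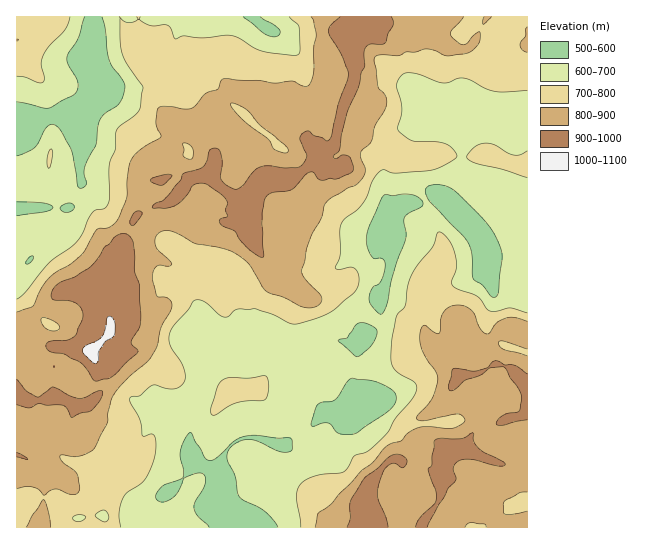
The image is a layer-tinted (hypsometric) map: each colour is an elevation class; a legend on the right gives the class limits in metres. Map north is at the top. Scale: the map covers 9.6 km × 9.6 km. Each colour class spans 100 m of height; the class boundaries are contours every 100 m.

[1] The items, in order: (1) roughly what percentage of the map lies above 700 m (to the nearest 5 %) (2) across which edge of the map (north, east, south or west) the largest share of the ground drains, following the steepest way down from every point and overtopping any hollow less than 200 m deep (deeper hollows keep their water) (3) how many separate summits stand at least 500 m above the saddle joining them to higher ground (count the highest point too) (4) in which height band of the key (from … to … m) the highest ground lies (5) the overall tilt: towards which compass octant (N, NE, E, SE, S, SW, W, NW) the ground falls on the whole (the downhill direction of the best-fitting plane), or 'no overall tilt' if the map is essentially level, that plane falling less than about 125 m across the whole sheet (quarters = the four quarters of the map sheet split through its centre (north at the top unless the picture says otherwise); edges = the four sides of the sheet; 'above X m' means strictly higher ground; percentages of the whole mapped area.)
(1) Ground above 700 m makes up about 60 % of the sheet.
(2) Most of the ground drains across the southern edge.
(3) There is 1 summit with 500 m or more of prominence.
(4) The highest ground lies in the 1000–1100 m band.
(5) No overall tilt - high and low ground are spread across the sheet.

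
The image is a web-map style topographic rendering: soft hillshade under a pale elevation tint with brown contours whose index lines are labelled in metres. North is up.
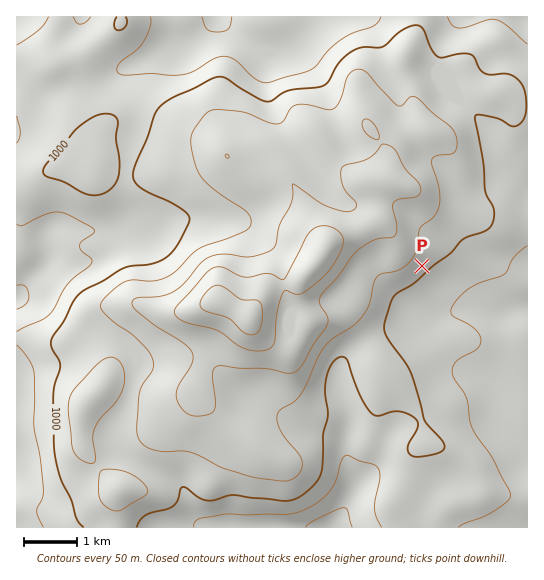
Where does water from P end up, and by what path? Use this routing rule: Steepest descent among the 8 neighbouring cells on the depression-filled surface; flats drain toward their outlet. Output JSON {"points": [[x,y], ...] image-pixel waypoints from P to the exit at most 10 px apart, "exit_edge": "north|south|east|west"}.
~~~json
{"points": [[422, 266], [433, 277], [443, 287], [454, 298], [465, 306], [475, 306], [486, 309], [497, 310], [507, 310], [518, 310], [527, 310]], "exit_edge": "east"}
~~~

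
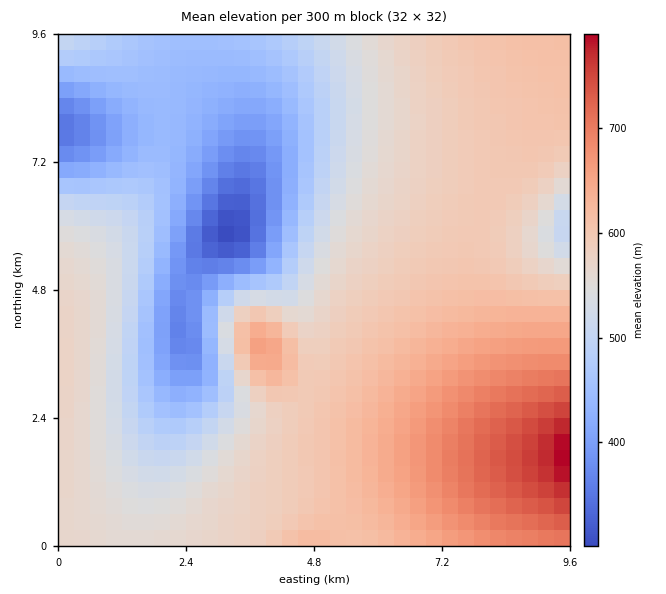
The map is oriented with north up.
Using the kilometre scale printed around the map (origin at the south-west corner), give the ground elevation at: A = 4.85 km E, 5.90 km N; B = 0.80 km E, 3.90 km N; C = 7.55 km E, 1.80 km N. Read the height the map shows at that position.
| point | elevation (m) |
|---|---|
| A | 516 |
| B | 552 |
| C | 707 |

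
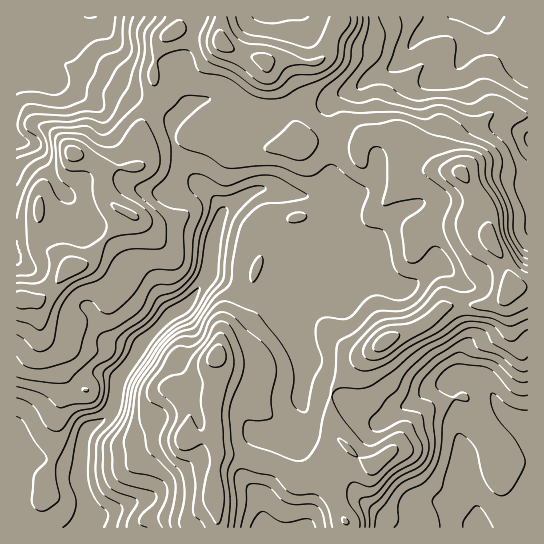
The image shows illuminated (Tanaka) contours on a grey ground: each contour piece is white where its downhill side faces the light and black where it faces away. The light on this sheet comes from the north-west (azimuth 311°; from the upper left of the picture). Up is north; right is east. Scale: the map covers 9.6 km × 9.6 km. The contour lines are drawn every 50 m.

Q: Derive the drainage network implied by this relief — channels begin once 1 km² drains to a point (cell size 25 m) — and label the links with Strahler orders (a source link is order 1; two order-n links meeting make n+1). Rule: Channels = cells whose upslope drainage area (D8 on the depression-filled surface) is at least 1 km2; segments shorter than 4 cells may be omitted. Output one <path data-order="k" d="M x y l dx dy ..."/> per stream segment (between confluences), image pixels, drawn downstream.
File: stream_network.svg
<path data-order="1" d="M391 527l84 0"/><path data-order="3" d="M87 522l-1 3-4 2"/><path data-order="1" d="M441 503l16 16 2 2 11 1 5 5"/><path data-order="1" d="M146 498l-1 1-4 0-6 3-2 0-14 7-2 0-4 2-3 0-5 3-14 0-2 3 0 4-2 1"/><path data-order="1" d="M462 455l0 14 1 1 0 4 10 17 1 8 1 2 0 24 2 2"/><path data-order="1" d="M259 437l15 1 5 3 10 1 1 1 9 0 7-5 3-5 0-14-3-4 0-2-4-7 0-4-1-1 0-7 1-1 0-6 1-1 0-8 2-1 0-23-2-1 0-3-2-5 0-4-2-2 0-6-1-2-1-12-2-1 0-5-1-2 0-25 4-5 0-10 33-33 2-3"/><path data-order="1" d="M17 422l0 20"/><path data-order="1" d="M386 419l9-9 16-7 15-13 5-3 8-1 18-11 14 0 2 2 4 0 2 1 10 8 10 21 14 14 10 5 4 0 0 1"/><path data-order="3" d="M138 347l-1 2-2 8-18 24 0 13-2 1-1 11-3 5-10 11-14 7-4 8 0 4-1 1 0 12-1 1 0 34 5 10 0 6 1 1 0 16"/><path data-order="3" d="M161 325l-23 22"/><path data-order="1" d="M167 315l-4 4-2 6"/><path data-order="1" d="M90 310l5 7 7 14 9 10 16 0 4 2 7 2 0 2"/><path data-order="1" d="M442 266l-7 0-2 1-15 15-7 4-2 0-2 1-10 0-7-4-21-21-3 0-1-1-14 0-1-2"/><path data-order="2" d="M350 259l-15-14-2-6"/><path data-order="2" d="M333 239l0-4"/><path data-order="2" d="M333 235l0-25-7-7"/><path data-order="3" d="M221 215l-3 10-1 1 0 3-2 1 0 3-1 1 0 5-1 2-4 36-14 16-5 9-1 0-14 13-14 10"/><path data-order="1" d="M414 206l-7 1-8 4-21 22-9 17-10 9-9 0"/><path data-order="2" d="M219 203l2 2 0 10"/><path data-order="2" d="M326 203l-5-4-8-1-2-1-18-2-2-1-5 0-1-1-3 0-1-2-10-1-1-1-11 0-9 4-12 8-9 8-2 0-6 6"/><path data-order="1" d="M67 198l0-3-12-12-1-4-7-8 0-1-14-15 0-5-7-7-8-1-1-3"/><path data-order="1" d="M177 191l5-1 4-3 16 0 4 3 13 13"/><path data-order="1" d="M365 191l-7 3-4 0-8 4-4 4-5 3-8 0-3-2"/><path data-order="2" d="M173 134l0 8 1 1 0 3 15 25 30 31 0 1"/><path data-order="1" d="M173 119l0 15"/><path data-order="1" d="M238 114l-9-8-10-5-2 0-2-2-12 0-1 2-3 0-2 5-18 17-4 8-2 3"/><path data-order="1" d="M90 101l-8-7-1 0-6-5-8-4-6 0-2-2-4 0-5-2-4 0-1-2-28 0 0-1"/><path data-order="1" d="M338 95l1-1 8-1 10-4 12-11 8-4 2 0 4-3 3 0 8-5 13-13 6-10 13-13 4-1 12-10 5-2 38 0"/><path data-order="1" d="M435 81l11-4 15-15"/><path data-order="2" d="M461 62l8-12 14-15 2-2 0-16"/><path data-order="1" d="M81 26l5-9 4 0"/><path data-order="1" d="M95 17l-5 0"/><path data-order="2" d="M485 17l4 0"/>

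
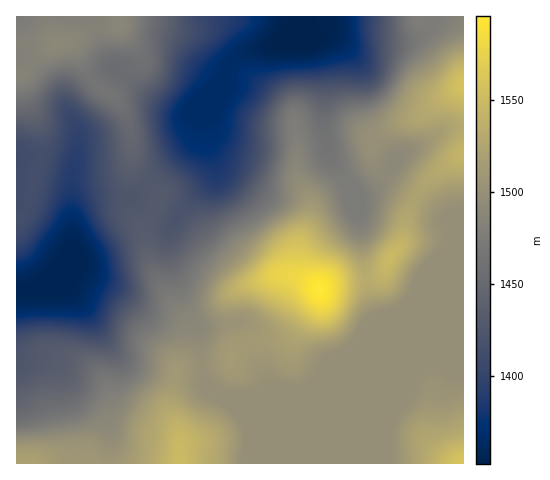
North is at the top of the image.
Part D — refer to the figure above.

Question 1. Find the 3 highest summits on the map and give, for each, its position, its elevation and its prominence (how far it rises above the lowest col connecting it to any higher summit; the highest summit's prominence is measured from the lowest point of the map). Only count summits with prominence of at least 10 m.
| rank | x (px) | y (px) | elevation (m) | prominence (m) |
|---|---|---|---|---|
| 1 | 319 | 290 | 1596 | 244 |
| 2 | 390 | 258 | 1548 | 16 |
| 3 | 57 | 43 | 1491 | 63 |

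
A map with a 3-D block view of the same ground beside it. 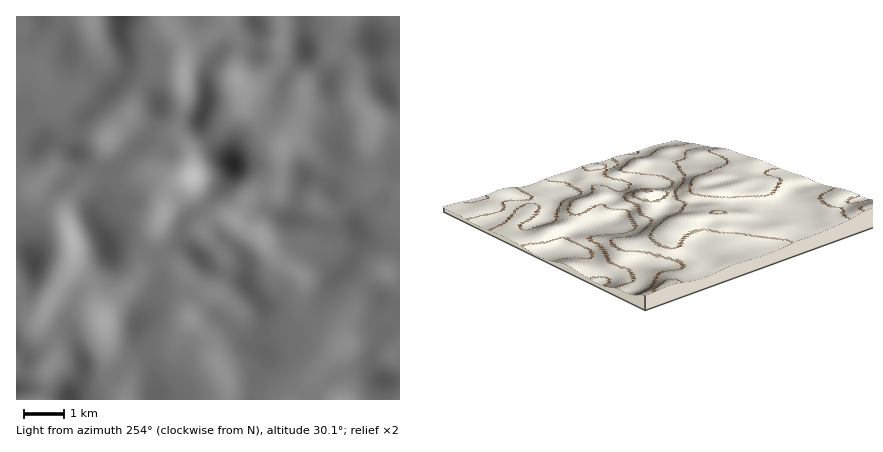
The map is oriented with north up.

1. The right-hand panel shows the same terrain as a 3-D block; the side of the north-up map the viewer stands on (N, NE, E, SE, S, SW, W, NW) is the SW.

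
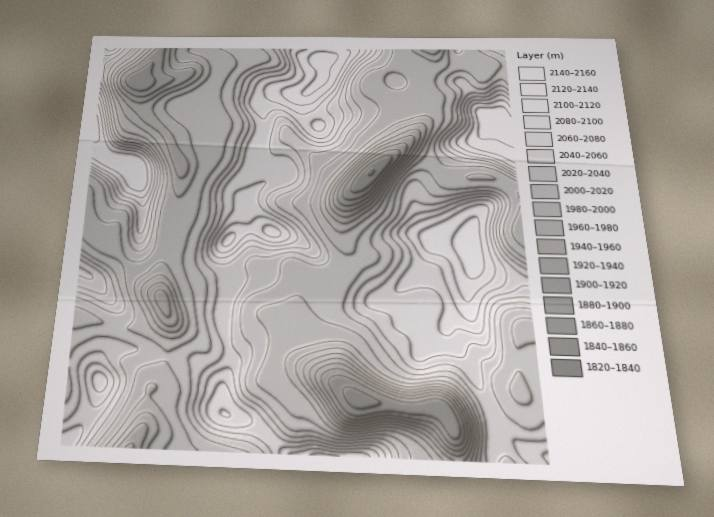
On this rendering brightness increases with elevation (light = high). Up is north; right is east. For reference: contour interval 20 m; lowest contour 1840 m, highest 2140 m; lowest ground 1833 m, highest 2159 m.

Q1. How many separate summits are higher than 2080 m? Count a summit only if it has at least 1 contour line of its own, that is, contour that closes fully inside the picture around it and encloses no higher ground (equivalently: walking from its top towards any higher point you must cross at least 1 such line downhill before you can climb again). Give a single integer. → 7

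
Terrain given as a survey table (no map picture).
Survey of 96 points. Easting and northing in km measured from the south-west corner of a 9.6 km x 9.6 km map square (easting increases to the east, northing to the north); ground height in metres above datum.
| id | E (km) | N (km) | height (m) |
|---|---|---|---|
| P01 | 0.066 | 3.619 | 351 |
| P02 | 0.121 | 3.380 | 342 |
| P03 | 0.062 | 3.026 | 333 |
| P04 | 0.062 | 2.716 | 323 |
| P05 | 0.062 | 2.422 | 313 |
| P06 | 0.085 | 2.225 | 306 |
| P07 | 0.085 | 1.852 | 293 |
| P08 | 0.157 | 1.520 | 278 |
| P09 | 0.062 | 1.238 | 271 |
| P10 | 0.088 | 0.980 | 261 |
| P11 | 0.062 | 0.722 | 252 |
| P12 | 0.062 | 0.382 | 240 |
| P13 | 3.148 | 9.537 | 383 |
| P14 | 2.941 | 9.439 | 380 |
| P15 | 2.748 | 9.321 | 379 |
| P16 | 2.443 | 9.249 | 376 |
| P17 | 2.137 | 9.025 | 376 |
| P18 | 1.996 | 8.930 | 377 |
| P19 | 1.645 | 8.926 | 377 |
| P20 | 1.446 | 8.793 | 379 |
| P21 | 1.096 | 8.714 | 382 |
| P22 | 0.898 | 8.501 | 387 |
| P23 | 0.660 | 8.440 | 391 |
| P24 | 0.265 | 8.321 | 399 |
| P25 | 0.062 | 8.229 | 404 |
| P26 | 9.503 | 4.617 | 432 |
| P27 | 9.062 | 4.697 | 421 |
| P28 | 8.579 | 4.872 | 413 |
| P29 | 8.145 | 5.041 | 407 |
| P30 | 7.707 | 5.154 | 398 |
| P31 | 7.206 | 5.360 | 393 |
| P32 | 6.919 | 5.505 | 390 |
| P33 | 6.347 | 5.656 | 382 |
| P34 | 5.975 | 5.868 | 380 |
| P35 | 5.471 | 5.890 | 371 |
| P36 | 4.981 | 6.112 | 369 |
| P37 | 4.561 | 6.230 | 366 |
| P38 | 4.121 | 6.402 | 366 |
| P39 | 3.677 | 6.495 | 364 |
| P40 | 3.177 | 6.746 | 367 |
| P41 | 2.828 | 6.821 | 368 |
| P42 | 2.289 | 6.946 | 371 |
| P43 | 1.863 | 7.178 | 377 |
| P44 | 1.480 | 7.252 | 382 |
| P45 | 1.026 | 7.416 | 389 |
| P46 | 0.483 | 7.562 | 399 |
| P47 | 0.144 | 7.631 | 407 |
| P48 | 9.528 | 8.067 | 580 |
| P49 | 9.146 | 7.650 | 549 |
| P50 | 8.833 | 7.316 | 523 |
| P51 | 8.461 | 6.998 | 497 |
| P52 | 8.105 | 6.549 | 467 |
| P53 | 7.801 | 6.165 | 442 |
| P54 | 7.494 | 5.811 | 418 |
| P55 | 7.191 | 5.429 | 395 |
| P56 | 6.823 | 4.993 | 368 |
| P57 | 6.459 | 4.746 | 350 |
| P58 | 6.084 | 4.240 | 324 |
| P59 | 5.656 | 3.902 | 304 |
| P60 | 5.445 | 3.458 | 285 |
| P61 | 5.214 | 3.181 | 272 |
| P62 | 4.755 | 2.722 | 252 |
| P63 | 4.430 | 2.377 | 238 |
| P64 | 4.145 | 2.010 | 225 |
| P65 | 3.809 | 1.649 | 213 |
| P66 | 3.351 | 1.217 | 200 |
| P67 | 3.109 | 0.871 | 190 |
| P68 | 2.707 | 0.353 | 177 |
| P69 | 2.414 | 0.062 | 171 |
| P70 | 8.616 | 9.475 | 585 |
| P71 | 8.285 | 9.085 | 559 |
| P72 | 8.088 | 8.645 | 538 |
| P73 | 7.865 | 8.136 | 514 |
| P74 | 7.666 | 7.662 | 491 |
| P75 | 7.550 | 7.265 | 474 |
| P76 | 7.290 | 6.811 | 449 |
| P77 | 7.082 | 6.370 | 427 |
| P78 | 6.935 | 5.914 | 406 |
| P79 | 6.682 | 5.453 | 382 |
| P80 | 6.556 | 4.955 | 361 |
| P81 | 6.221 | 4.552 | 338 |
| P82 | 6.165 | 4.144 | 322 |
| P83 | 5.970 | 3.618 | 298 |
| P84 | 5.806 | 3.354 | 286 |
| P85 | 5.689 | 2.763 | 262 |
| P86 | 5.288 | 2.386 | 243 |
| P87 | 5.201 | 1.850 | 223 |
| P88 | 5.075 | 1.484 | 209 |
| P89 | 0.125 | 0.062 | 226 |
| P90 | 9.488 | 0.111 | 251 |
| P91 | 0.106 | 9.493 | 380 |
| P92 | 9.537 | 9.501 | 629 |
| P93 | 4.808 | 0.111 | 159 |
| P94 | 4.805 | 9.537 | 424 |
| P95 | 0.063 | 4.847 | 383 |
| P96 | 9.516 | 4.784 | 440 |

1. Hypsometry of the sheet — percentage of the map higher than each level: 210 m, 91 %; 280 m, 72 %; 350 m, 50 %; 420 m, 18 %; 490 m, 8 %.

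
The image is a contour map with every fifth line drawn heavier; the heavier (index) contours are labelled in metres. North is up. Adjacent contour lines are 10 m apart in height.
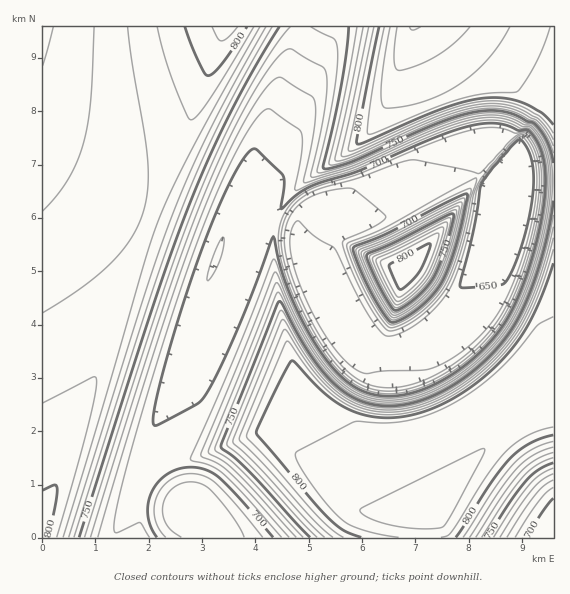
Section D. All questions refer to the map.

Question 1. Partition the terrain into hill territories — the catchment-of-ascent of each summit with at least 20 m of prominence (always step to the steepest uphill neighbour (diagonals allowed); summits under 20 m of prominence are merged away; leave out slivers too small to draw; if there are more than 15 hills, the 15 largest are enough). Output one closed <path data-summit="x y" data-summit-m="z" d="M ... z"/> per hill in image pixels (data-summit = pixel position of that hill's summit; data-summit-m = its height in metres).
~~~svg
<path data-summit="435 516" data-summit-m="825" d="M523 171l-22 18-8 12-20 63-18 35-26 26-12 8-22 9-11 0-5-3-15-13-11-5-25-4-7-4-22-49-4-17 0-18-2-2-20-6-9 0-38 10-72 197 0 7 32 64-4 5 15 34 345-1 1-5 11-13 0-338-27 0-4-2z"/><path data-summit="413 27" data-summit-m="841" d="M553 26l-254 0-12 38-60 164 22-2 15-5 9 0 20 6 2 2 2 24 7 22 15-16 11-20 6-6 41-14 91-42 7-2 10 7 7 0 9-7 22-9 0 13 4 2 26 0z"/><path data-summit="43 529" data-summit-m="804" d="M43 165l-1 372 73 1 104-289-99-38-45-24z"/><path data-summit="227 27" data-summit-m="814" d="M297 26l-254 0-1 138 33 23 45 24 99 38 68-185 10-28z"/><path data-summit="421 255" data-summit-m="802" d="M523 166l-22 9-9 7-7 0-10-7-7 2-91 42-41 14-6 6-11 20-14 14 2 12 14 28 7 4 25 4 11 5 20 16 20-3 25-14 21-20 11-14 12-27 18-60 10-15 22-18z"/>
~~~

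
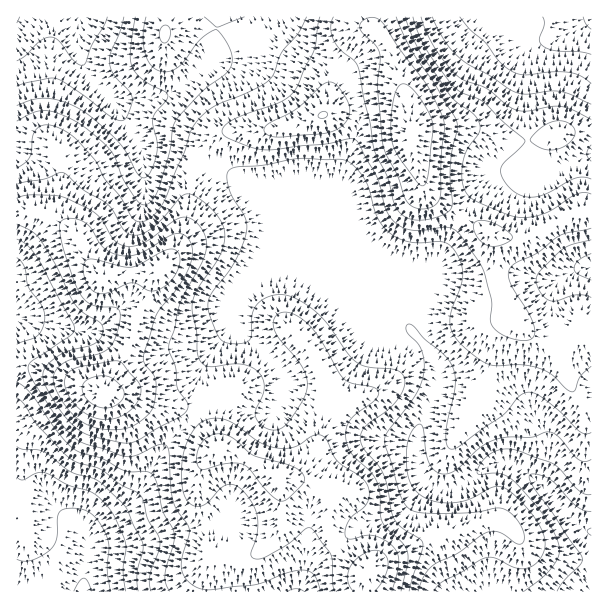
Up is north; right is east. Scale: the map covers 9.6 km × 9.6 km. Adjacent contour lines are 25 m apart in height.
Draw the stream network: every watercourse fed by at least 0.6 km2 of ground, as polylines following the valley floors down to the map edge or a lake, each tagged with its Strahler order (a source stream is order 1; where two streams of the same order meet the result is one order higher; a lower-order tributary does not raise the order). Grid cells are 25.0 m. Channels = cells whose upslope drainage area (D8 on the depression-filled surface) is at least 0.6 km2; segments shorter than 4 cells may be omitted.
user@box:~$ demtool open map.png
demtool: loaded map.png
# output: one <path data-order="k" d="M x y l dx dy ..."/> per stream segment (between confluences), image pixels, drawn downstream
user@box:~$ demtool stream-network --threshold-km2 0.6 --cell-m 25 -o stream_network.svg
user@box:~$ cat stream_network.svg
<path data-order="1" d="M281 591l15 0"/><path data-order="1" d="M450 591l38 0"/><path data-order="1" d="M581 591l10 0"/><path data-order="1" d="M308 573l-6 12-2 6-4 0"/><path data-order="3" d="M87 554l0 7-1 2 0 12-2 1 0 15-1 0"/><path data-order="2" d="M89 549l0 3-2 2"/><path data-order="2" d="M98 540l-9 9"/><path data-order="2" d="M86 536l1 18"/><path data-order="1" d="M224 525l-17 0-1 2-26 0-1 1-5 0-24 12-52 0"/><path data-order="1" d="M383 521l9-3 33-33 4 0"/><path data-order="1" d="M90 489l-1 6-2 2 0 4-1 2 0 33"/><path data-order="3" d="M546 489l6 6 0 2 6 6 0 1 8 8 0 1 15 15 6 2 1 1 3 0"/><path data-order="1" d="M44 486l0 2 3 3 3 6 6 6 0 1 28 29 2 3"/><path data-order="3" d="M429 485l9 4 17 0 13-7 11-11 1 0 5-4 6-3 3 0 1-2 15 0 11 6 13 12 2 0 9 9 1 0"/><path data-order="1" d="M545 470l0 16"/><path data-order="3" d="M417 461l0 6 2 1 0 3 3 6 7 8"/><path data-order="1" d="M159 453l-7 15-3 3-2 5-3 3-3 6-51 51 0 7-1 2 0 4"/><path data-order="2" d="M416 447l0 12 1 2"/><path data-order="1" d="M377 444l36 0 3 3"/><path data-order="1" d="M411 435l5 5 0 7"/><path data-order="1" d="M17 434l0 157"/><path data-order="1" d="M275 410l7-14 0-4 2-2 0-12-2-1 0-3-6-8 0-1-45-45 0-5-1-1"/><path data-order="1" d="M533 410l1 4 3 3 6 12 0 56 2 1"/><path data-order="3" d="M437 384l-3 12-11 20 0 3-4 9 0 6-2 1 0 26"/><path data-order="1" d="M209 360l16-18 3-6 0-3 2-1 0-5"/><path data-order="1" d="M206 351l24-24"/><path data-order="1" d="M384 333l2-1 25-2"/><path data-order="1" d="M72 330l-6 0-1-1"/><path data-order="3" d="M411 330l14 14 0 1 6 6 4 9 0 3 2 2 0 19"/><path data-order="2" d="M65 329l-23 0-12-6-4 0-2-2-7 0 0-3"/><path data-order="1" d="M93 329l-28 0"/><path data-order="2" d="M230 327l0-13"/><path data-order="1" d="M402 321l9 9"/><path data-order="3" d="M405 318l6 12"/><path data-order="1" d="M17 314l0 4"/><path data-order="2" d="M230 314l0-5 1-1 0-9 2-3"/><path data-order="3" d="M402 309l0 3 3 6"/><path data-order="1" d="M227 303l6-7"/><path data-order="1" d="M402 297l0 12"/><path data-order="2" d="M233 296l25-26 2 0 6-4 3 0 4-3 5 0 1-2 6 0 2-1 22 0 3 3 15 0 18-18 11 0"/><path data-order="1" d="M428 281l-23 22 0 15"/><path data-order="1" d="M563 276l10-6 5 0 1-1 12 0 0-2"/><path data-order="1" d="M17 269l0 6"/><path data-order="3" d="M360 248l6 6 2 0 4 4 2 0 4 5 2 0 16 16 0 3 2 2 0 6 1 1 0 9 2 2 0 6 1 1"/><path data-order="2" d="M356 245l3 3 1 0"/><path data-order="2" d="M354 242l6 6"/><path data-order="2" d="M341 224l7 9 0 1 6 6 0 2"/><path data-order="1" d="M341 213l0 11"/><path data-order="1" d="M141 210l0-7 2-2 0-48"/><path data-order="1" d="M327 209l12 13"/><path data-order="1" d="M248 186l6 3 7 0 2 2 27 0 3 1 13 14 24 12 24 24"/><path data-order="1" d="M539 182l6-3 3-3"/><path data-order="1" d="M146 177l0-7-2-2 0-13-1-2"/><path data-order="2" d="M548 176l1 0 12-9 18-9 12-2 0-3"/><path data-order="1" d="M495 167l18 0 2 1 4 0 11 8 18 0"/><path data-order="1" d="M141 161l0-12"/><path data-order="1" d="M17 153l0-136"/><path data-order="2" d="M143 153l0-3-2-1"/><path data-order="2" d="M141 149l0-3-19-27-8-17-22-22 0-2"/><path data-order="1" d="M356 90l0 11 1 1 0 6 2 2 0 21-12 24 0 28-2 2 0 6-1 1 0 3-3 6 0 5-2 1 0 15"/><path data-order="2" d="M92 78l-5-4-4-9-2-8-1-1 0-39"/><path data-order="1" d="M515 75l0-6 4-9 18-18"/><path data-order="1" d="M251 66l-47 0-19 20-2 0-10 7-9 2-2 1-52 0-18-18"/><path data-order="1" d="M522 45l15-3"/><path data-order="2" d="M537 42l8 0 1-1 5 0 9-5 13-10 6-3 12-3 0-3"/><path data-order="1" d="M282 17l-61 0"/><path data-order="1" d="M450 17l141 0"/>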